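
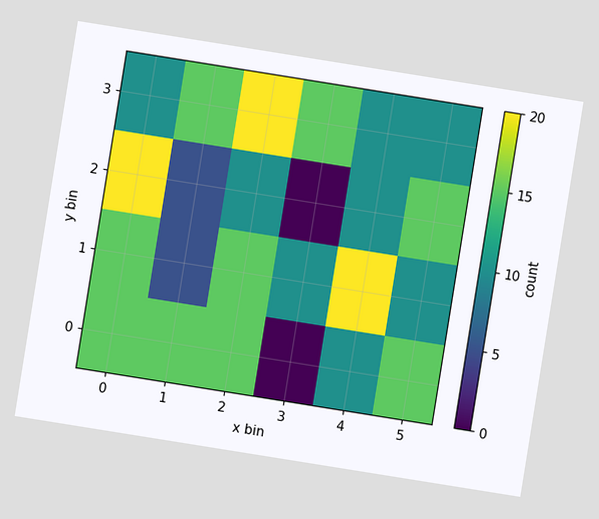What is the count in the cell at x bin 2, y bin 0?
The chart is tilted about 9° clockwise. Matching the cell (2, 0) against the colorbar gives 15.

15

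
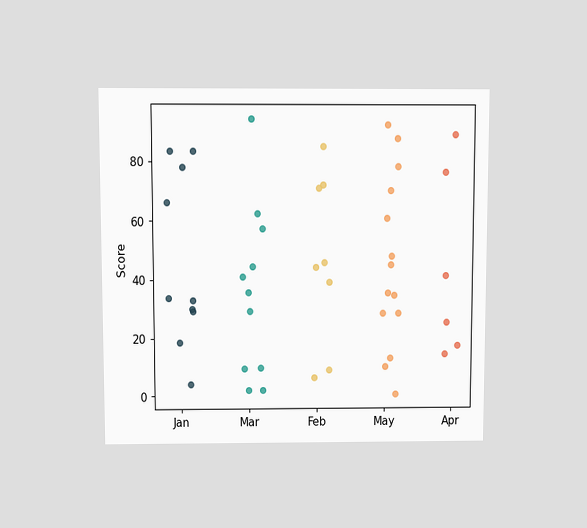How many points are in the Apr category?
6

The chart is viewed slightly from above. Counting the markers in the Apr column gives 6.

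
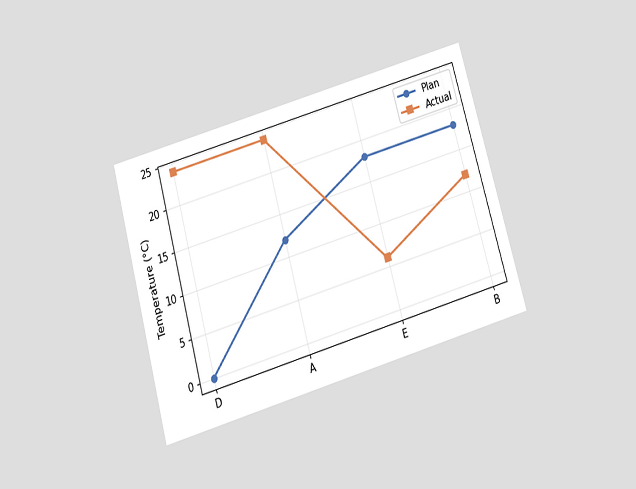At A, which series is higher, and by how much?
Actual, by 12°C

The chart is tilted about 16° counter-clockwise and viewed slightly from below. At A, Actual sits above the other line by 12°C.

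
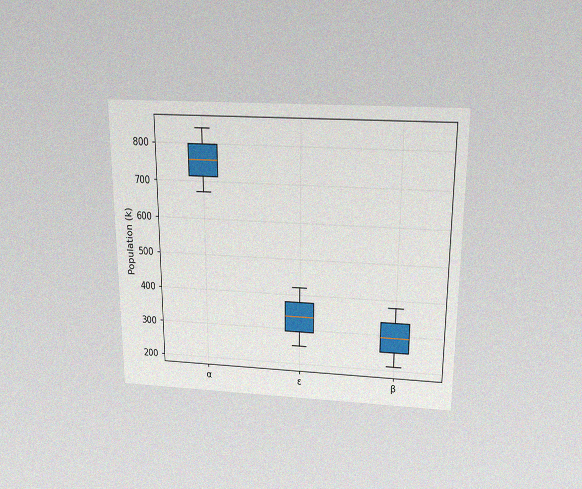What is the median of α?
The chart is viewed slightly from above, with some photo noise. The median line in the α box sits at 756k.

756k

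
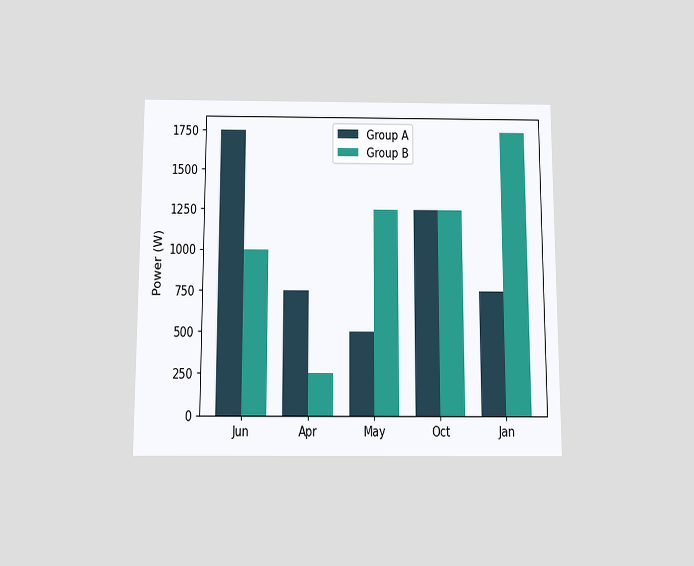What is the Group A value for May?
500W

The chart is viewed slightly from below. The Group A bar at May reaches 500W on the y-axis.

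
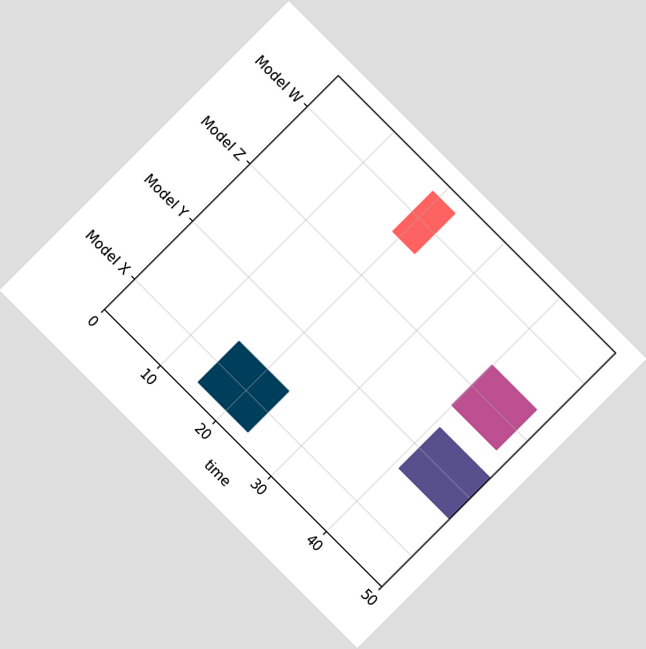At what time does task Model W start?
The chart is tilted about 45° clockwise. The Model W bar begins at t=19.

19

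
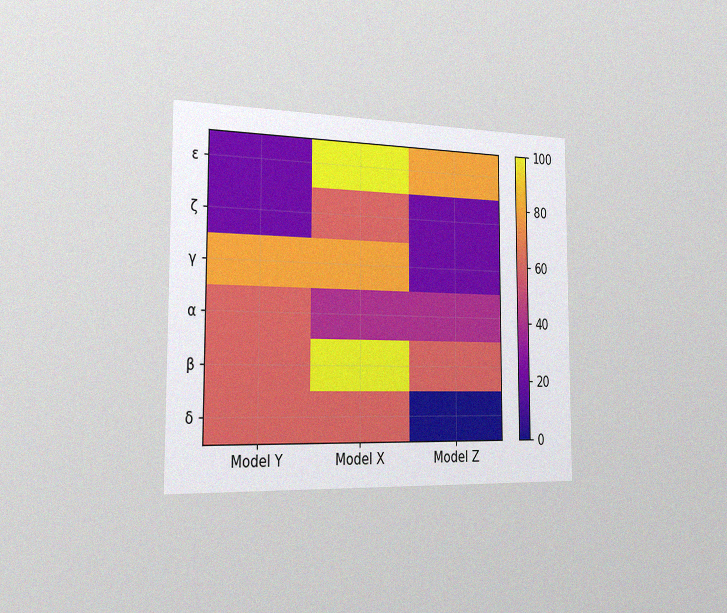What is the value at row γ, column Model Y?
The chart is viewed slightly from the left, with some photo noise. Matching cell (γ, Model Y) against the colorbar gives 80.

80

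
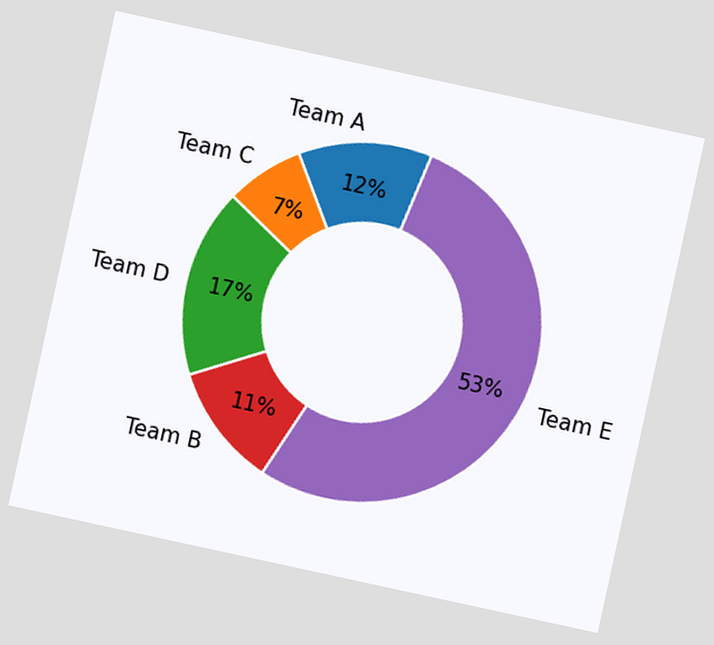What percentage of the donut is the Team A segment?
12%

The chart is tilted about 12° clockwise. The Team A segment takes up 12% of the ring.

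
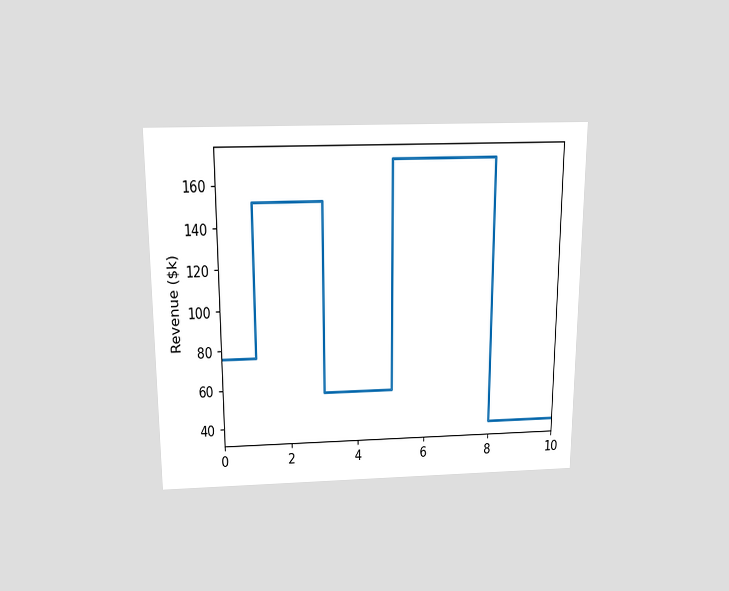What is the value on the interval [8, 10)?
The chart is viewed slightly from above. On [8, 10) the step sits at $38k.

$38k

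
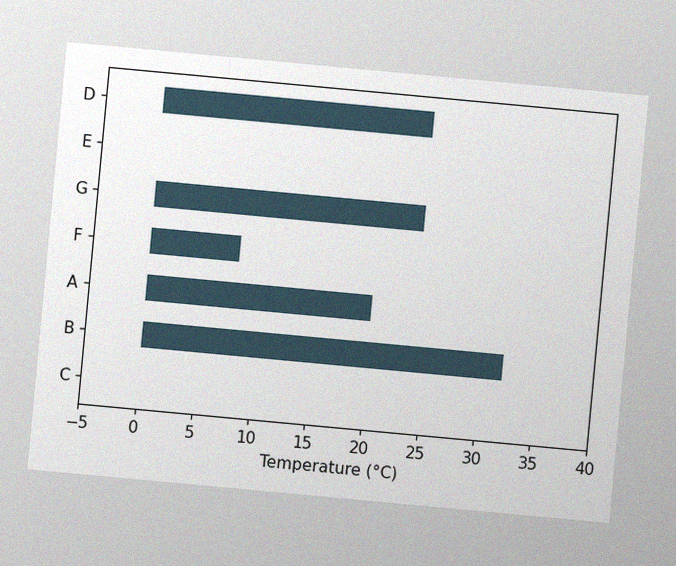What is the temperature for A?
20°C

The chart is tilted about 5° clockwise, with some photo noise. Reading along the chart's x-axis, the A bar reaches 20°C.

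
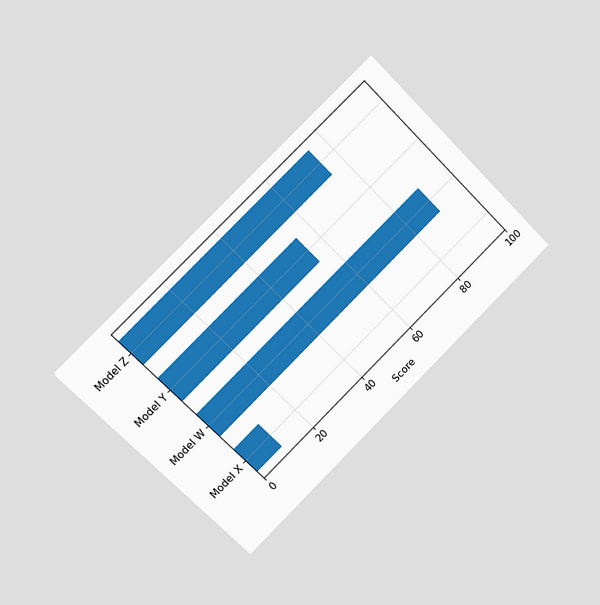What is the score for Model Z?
The chart is tilted about 45° counter-clockwise and viewed slightly from the left. Reading along the chart's x-axis, the Model Z bar reaches 75.

75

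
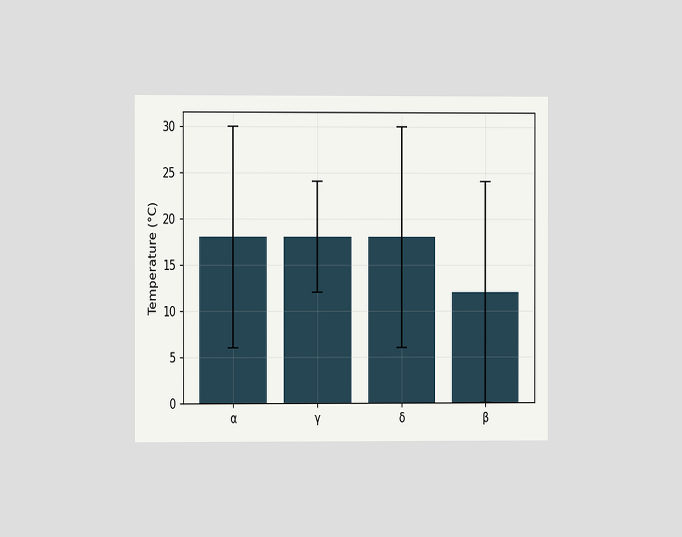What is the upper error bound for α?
The chart is viewed at a slight angle. The α bar's upper whisker reaches 30°C.

30°C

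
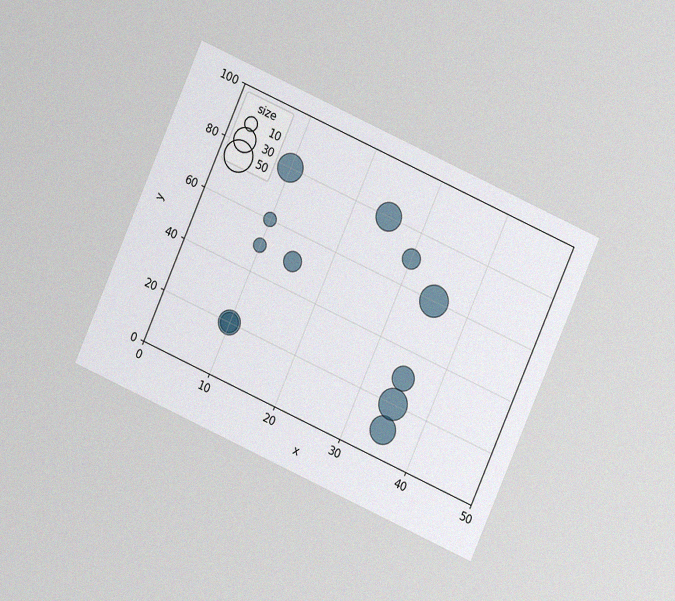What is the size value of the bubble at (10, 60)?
The chart is tilted about 24° clockwise and viewed at a slight angle, with some photo noise. Matching the bubble at (10, 60) against the size legend gives 10.

10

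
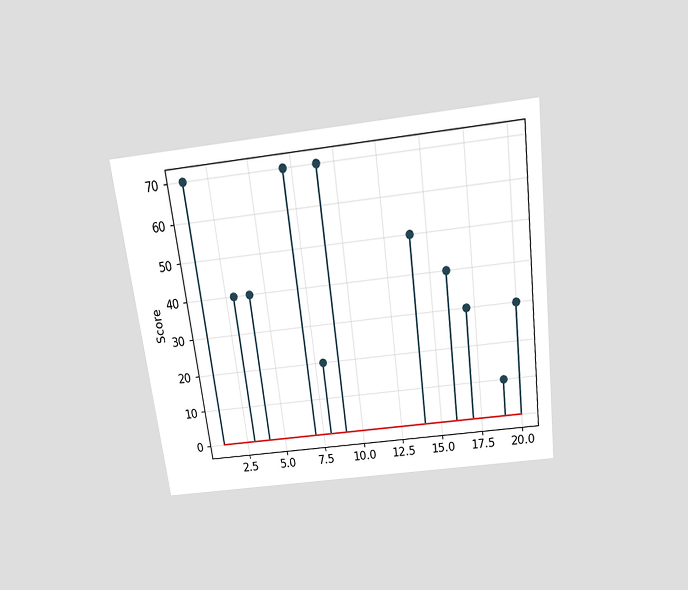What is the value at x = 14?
The chart is tilted about 7° counter-clockwise and viewed slightly from above. The stem at x=14 reaches 50.

50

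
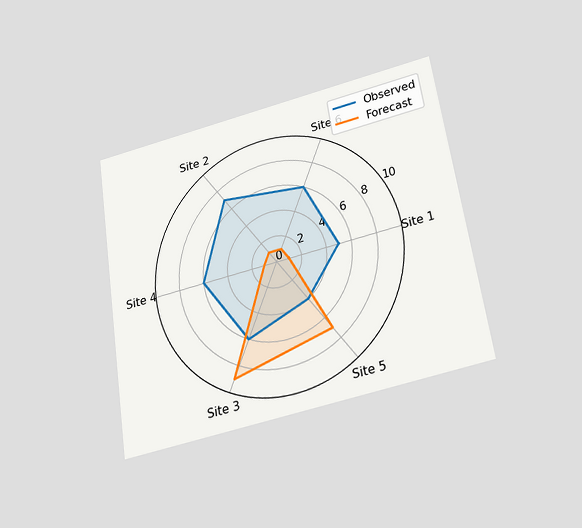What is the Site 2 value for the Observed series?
7

The chart is tilted about 9° counter-clockwise and viewed slightly from below. On the Site 2 axis, Observed reaches 7.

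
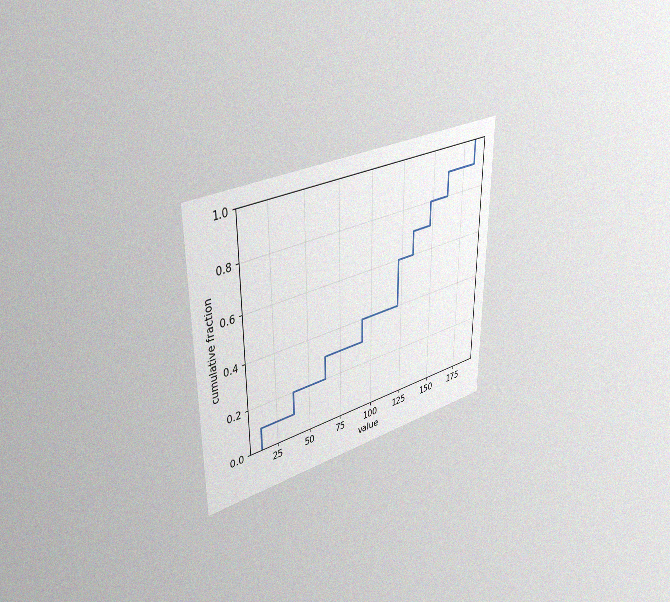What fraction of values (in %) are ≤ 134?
70%

The chart is viewed at a slight angle, with some photo noise. At x=134 the ECDF step is at 70%.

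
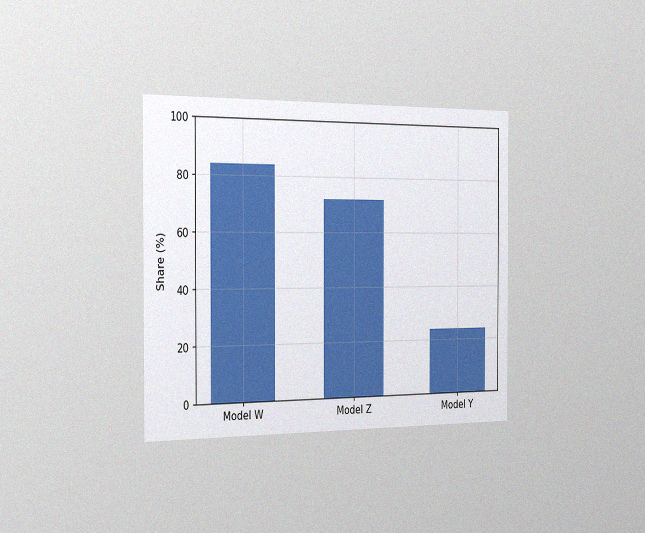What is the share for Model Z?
The chart is viewed slightly from the left, with some photo noise. Reading along the chart's y-axis, the Model Z bar reaches 72%.

72%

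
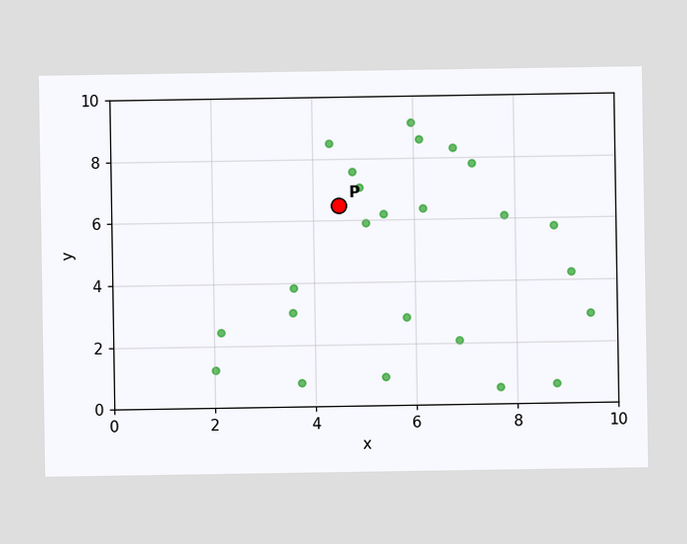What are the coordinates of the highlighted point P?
(4.5, 6.5)

Following the gridlines from P to each axis, P sits at (4.5, 6.5).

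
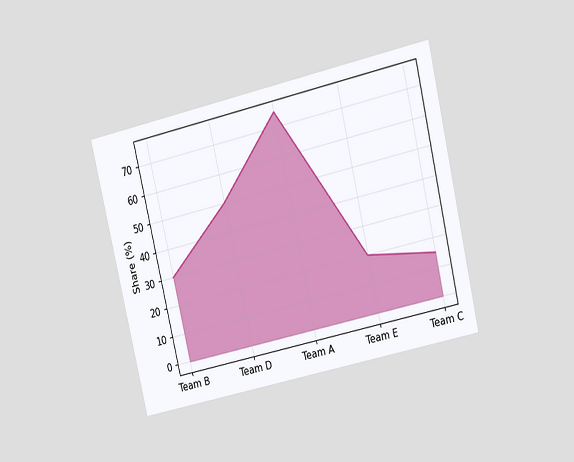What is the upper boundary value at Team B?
30%

The chart is tilted about 13° counter-clockwise and viewed at a slight angle. At Team B the upper boundary is at 30%.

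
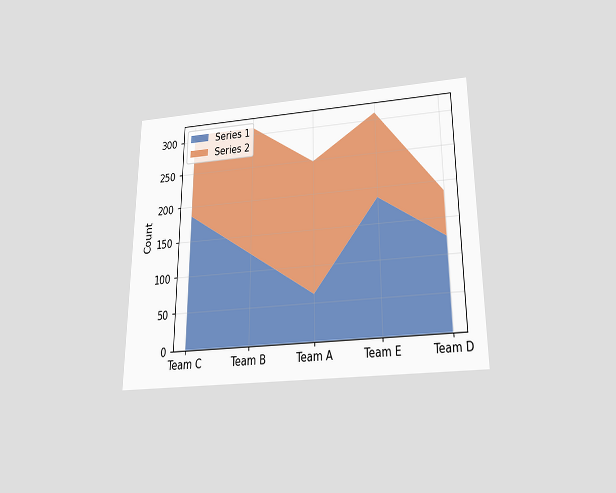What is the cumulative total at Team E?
The chart is viewed slightly from below. The stacked total at Team E reaches 310.

310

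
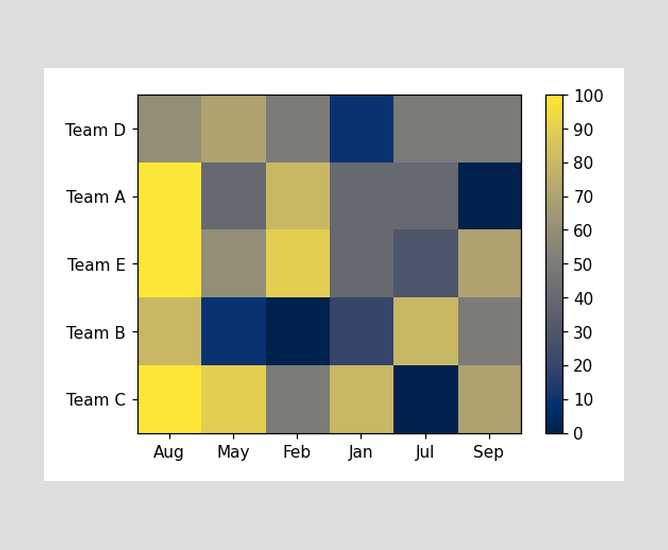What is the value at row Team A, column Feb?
80

Matching cell (Team A, Feb) against the colorbar gives 80.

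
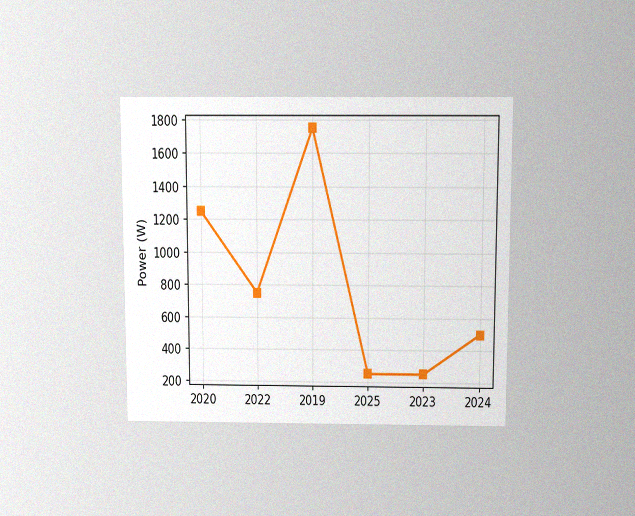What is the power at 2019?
The chart is viewed slightly from above, with some photo noise. At 2019, the line is at 1750W.

1750W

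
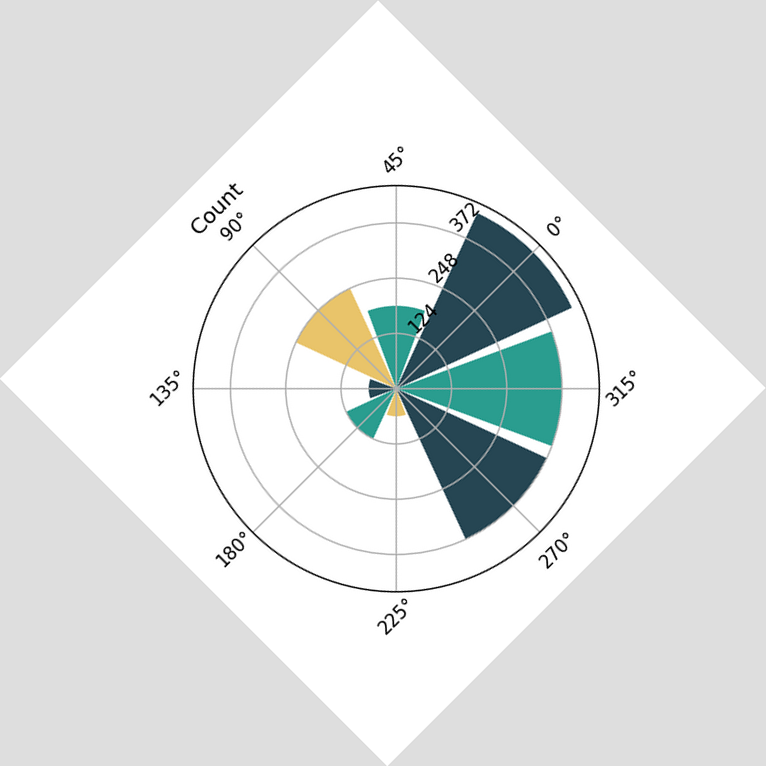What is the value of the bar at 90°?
248

The chart is tilted about 45° counter-clockwise. The bar at 90° reaches 248 on the radial axis.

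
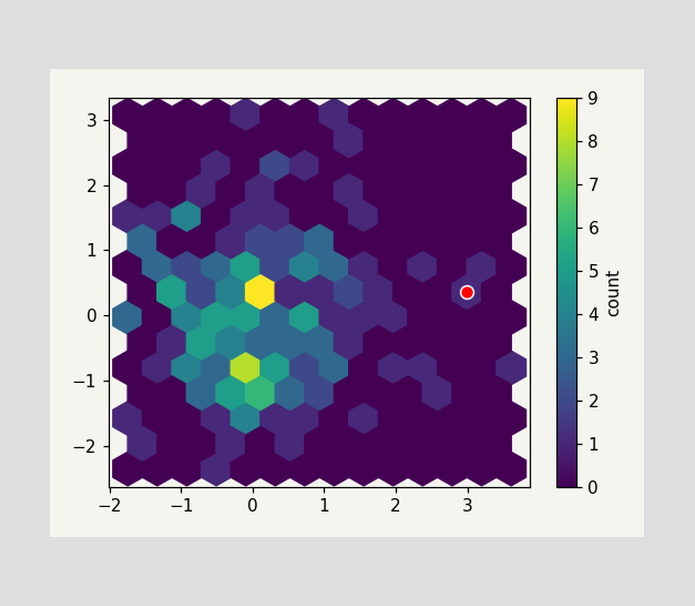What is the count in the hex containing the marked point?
The marked hex reads 1 on the colorbar.

1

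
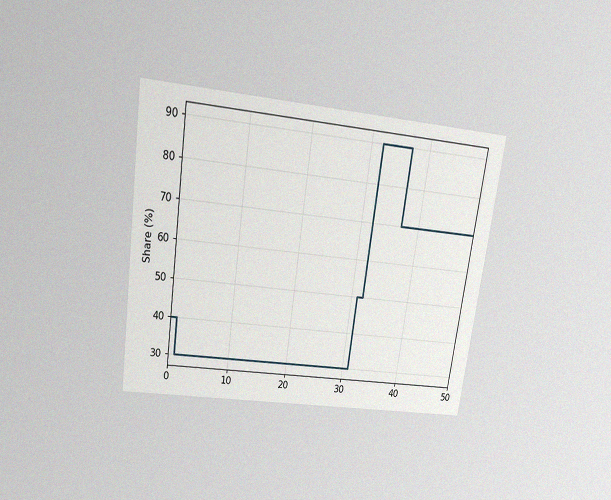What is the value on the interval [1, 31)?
The chart is tilted about 8° clockwise and viewed slightly from above, with some photo noise. On [1, 31) the step sits at 30%.

30%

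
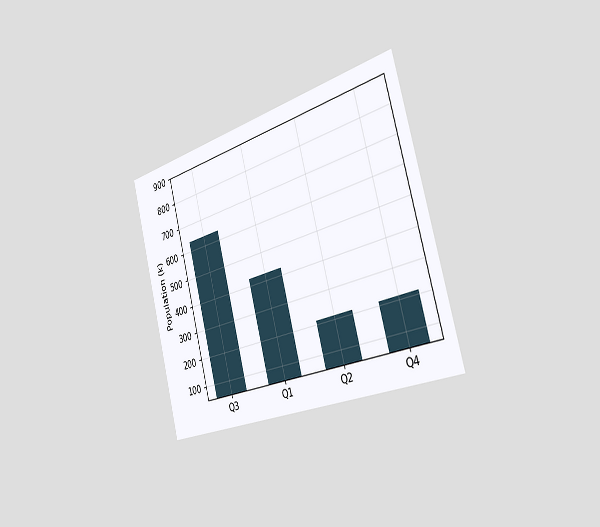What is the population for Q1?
The chart is tilted about 15° counter-clockwise and viewed slightly from the right. Reading along the chart's y-axis, the Q1 bar reaches 424k.

424k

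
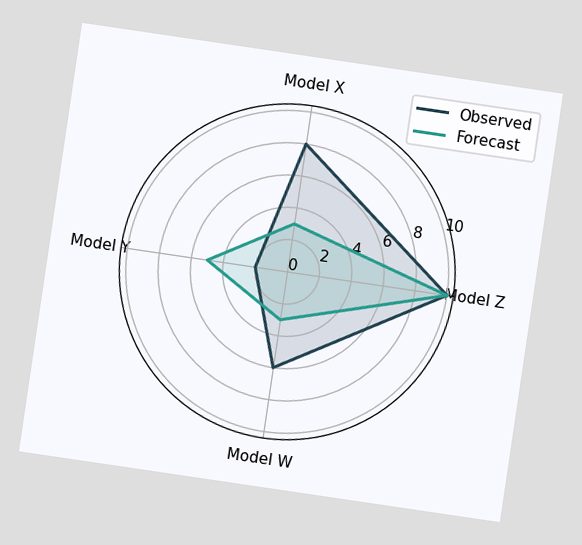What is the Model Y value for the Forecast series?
5

The chart is tilted about 8° clockwise. On the Model Y axis, Forecast reaches 5.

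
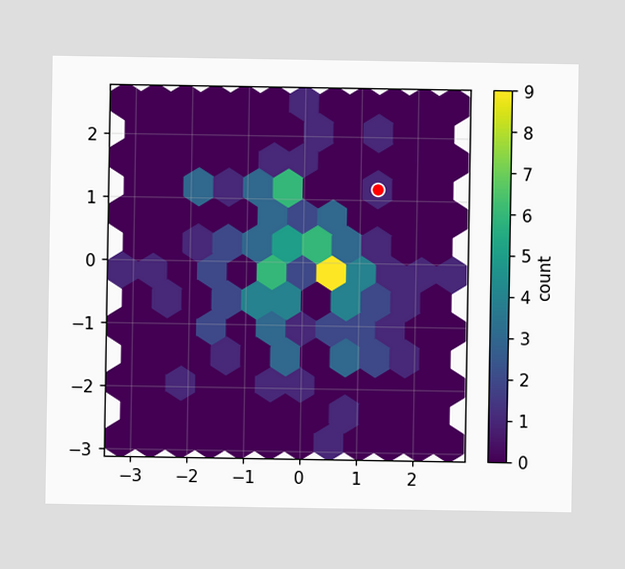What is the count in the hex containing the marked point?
1

The marked hex reads 1 on the colorbar.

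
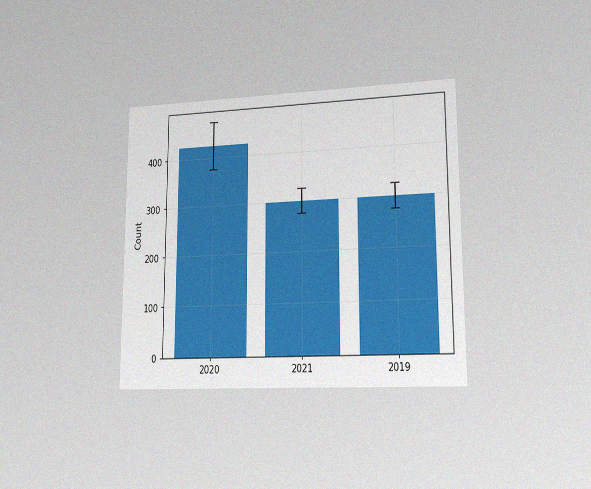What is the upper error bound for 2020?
475

The chart is viewed at a slight angle, with some photo noise. The 2020 bar's upper whisker reaches 475.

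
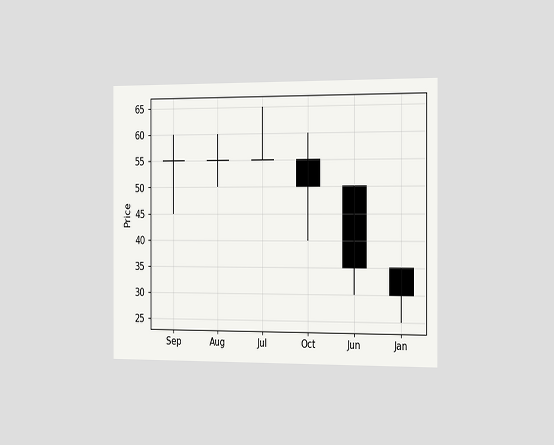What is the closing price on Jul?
The chart is viewed slightly from the right. The Jul candle closes at 55.

55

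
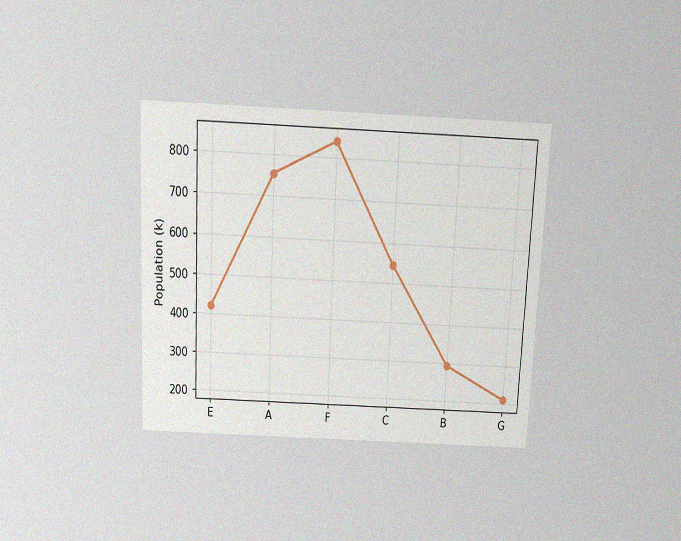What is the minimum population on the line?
210k

The chart is tilted about 3° clockwise and viewed slightly from above, with some photo noise. The lowest point is at G, and reading across to the y-axis gives 210k.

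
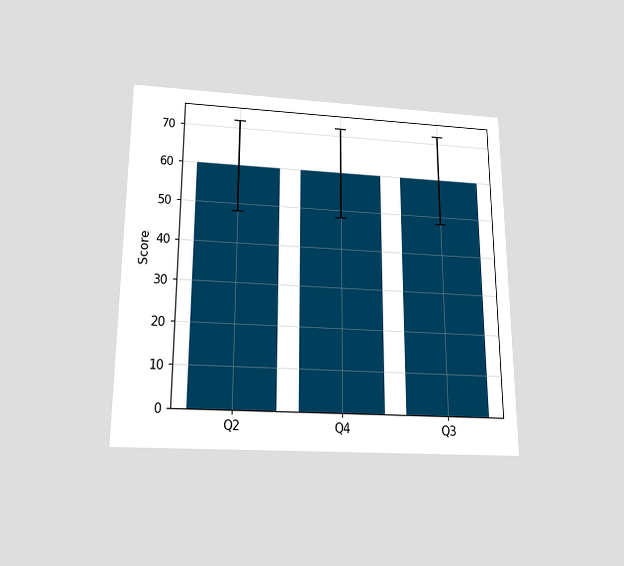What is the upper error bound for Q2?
The chart is viewed slightly from below. The Q2 bar's upper whisker reaches 72.

72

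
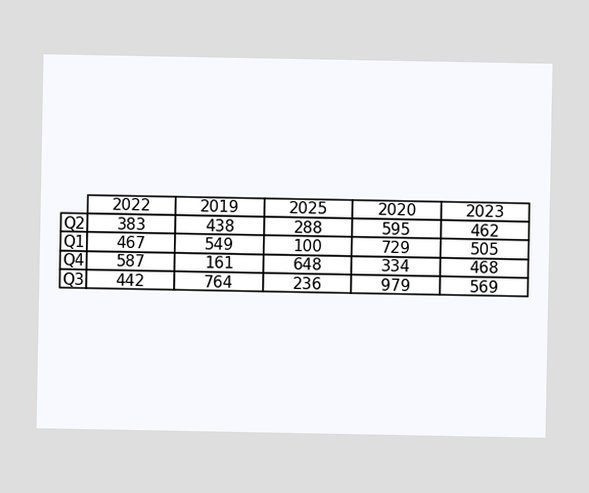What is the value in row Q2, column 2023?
462

The (Q2, 2023) cell reads 462.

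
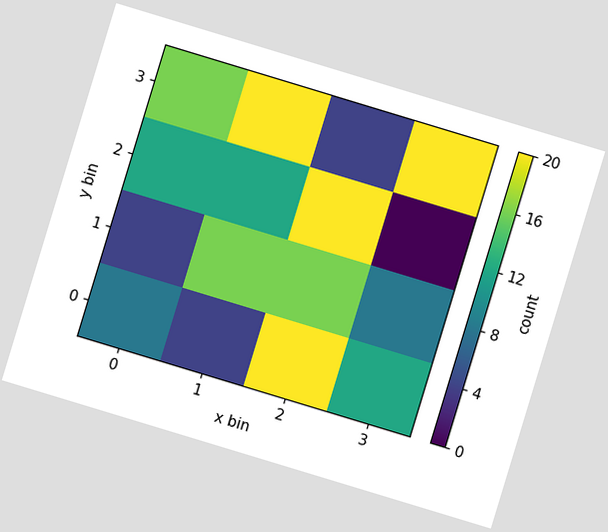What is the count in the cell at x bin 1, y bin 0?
The chart is tilted about 17° clockwise. Matching the cell (1, 0) against the colorbar gives 4.

4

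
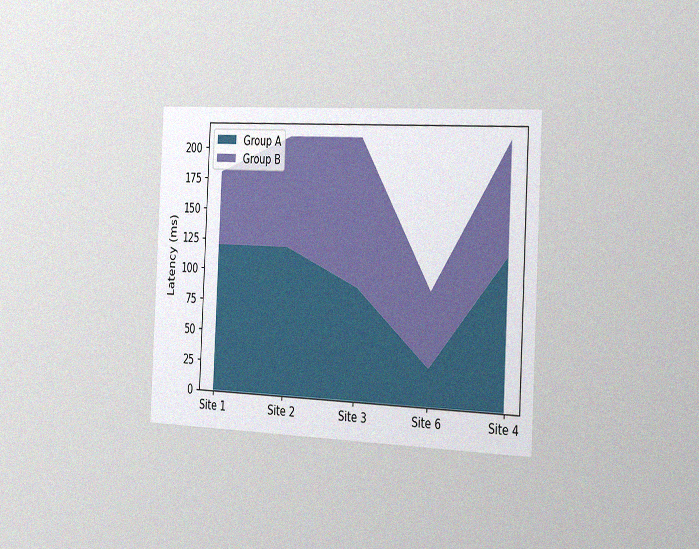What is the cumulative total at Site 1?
180ms

The chart is tilted about 3° clockwise and viewed slightly from the right, with some photo noise. The stacked total at Site 1 reaches 180ms.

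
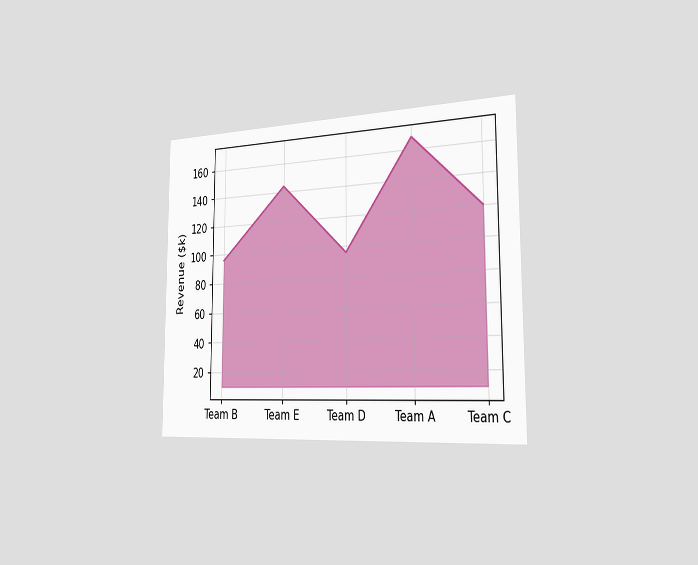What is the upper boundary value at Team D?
$96k

The chart is viewed slightly from the right. At Team D the upper boundary is at $96k.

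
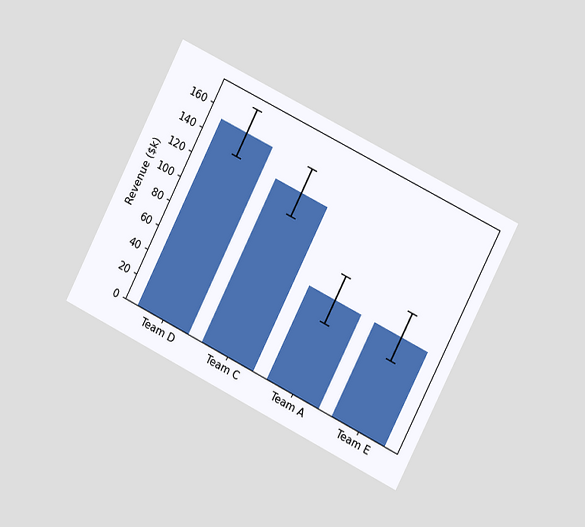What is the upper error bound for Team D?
The chart is tilted about 27° clockwise and viewed slightly from the right. The Team D bar's upper whisker reaches $171k.

$171k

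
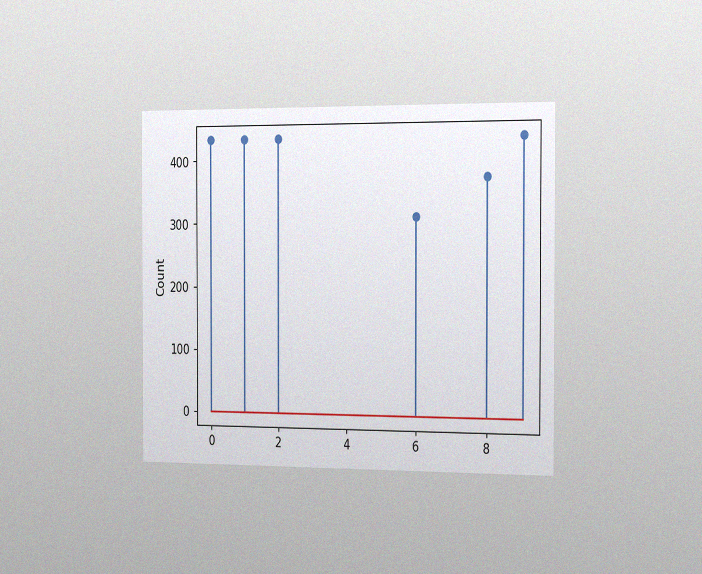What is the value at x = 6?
310

The chart is viewed slightly from the right, with some photo noise. The stem at x=6 reaches 310.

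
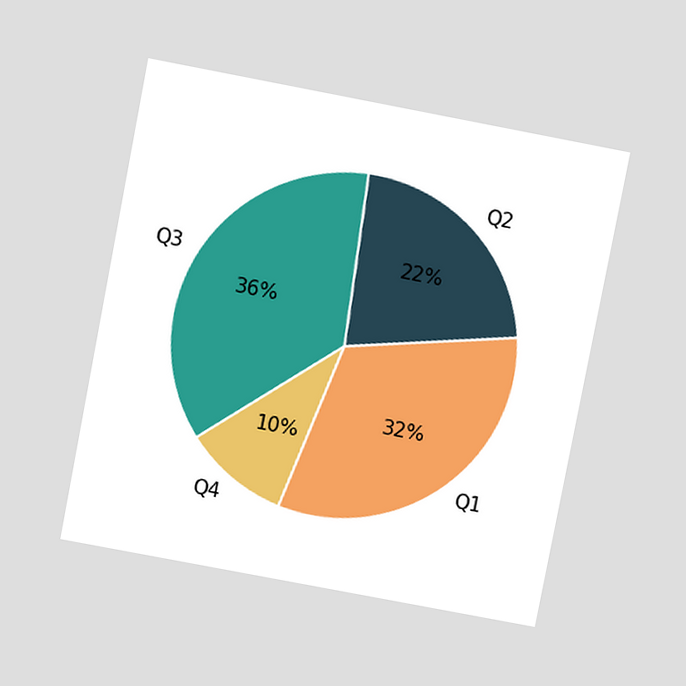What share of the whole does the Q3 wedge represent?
The chart is tilted about 11° clockwise and viewed at a slight angle. The Q3 slice takes up 36% of the pie.

36%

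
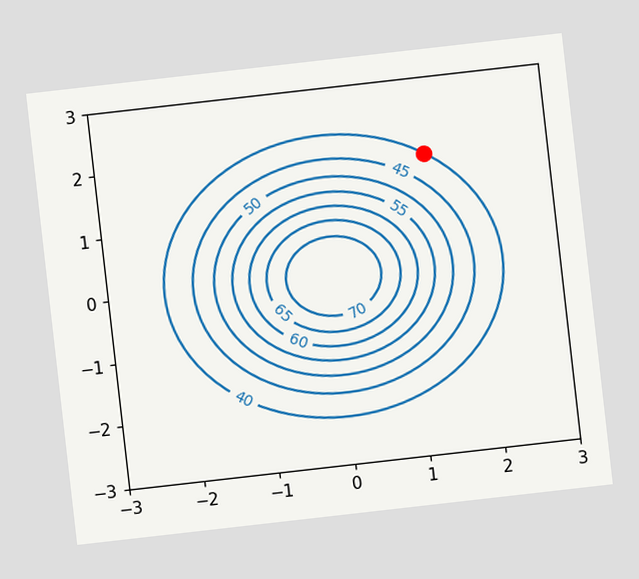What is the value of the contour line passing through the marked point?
The chart is tilted about 6° counter-clockwise. The marked point sits on the contour labelled 40.

40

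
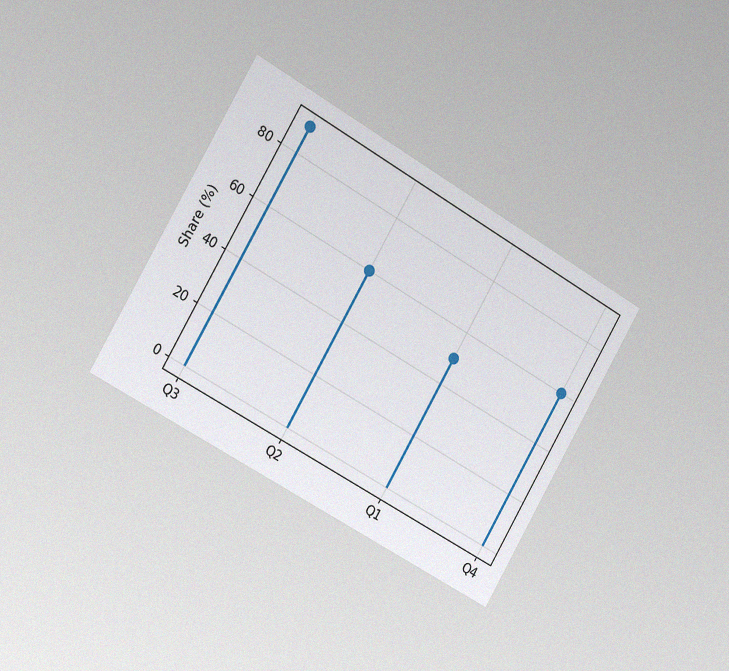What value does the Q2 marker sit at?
60%

The chart is tilted about 30° clockwise and viewed slightly from the left, with some photo noise. The Q2 marker sits at 60%.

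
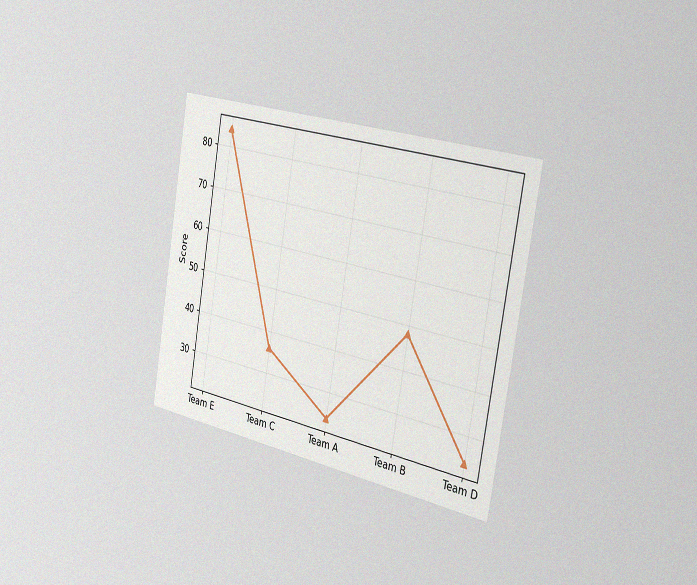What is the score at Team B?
48

The chart is tilted about 10° clockwise and viewed slightly from the right, with some photo noise. At Team B, the line is at 48.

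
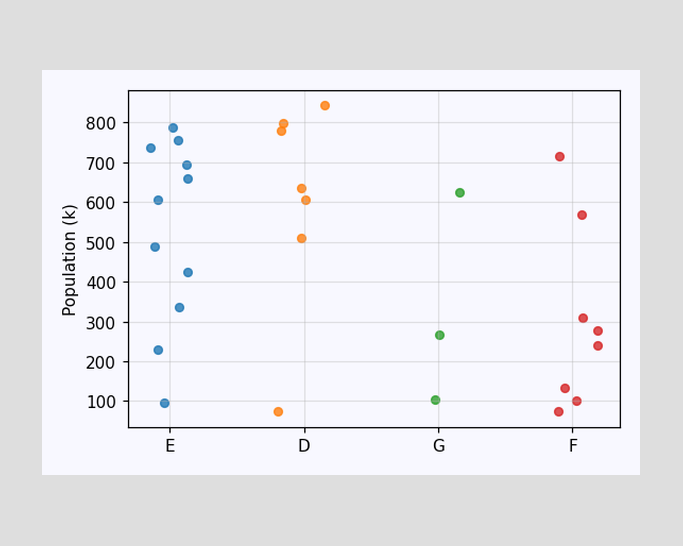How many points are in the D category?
Counting the markers in the D column gives 7.

7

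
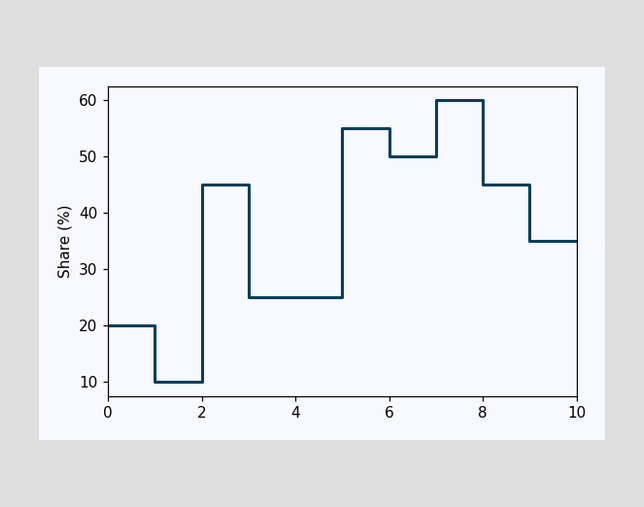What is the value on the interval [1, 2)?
On [1, 2) the step sits at 10%.

10%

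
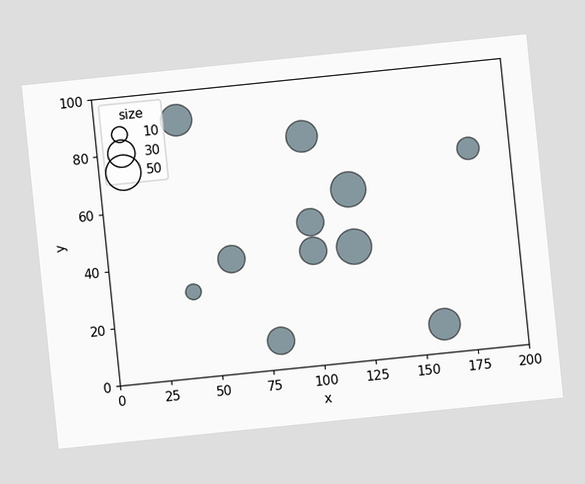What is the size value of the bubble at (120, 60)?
50

The chart is tilted about 6° counter-clockwise. Matching the bubble at (120, 60) against the size legend gives 50.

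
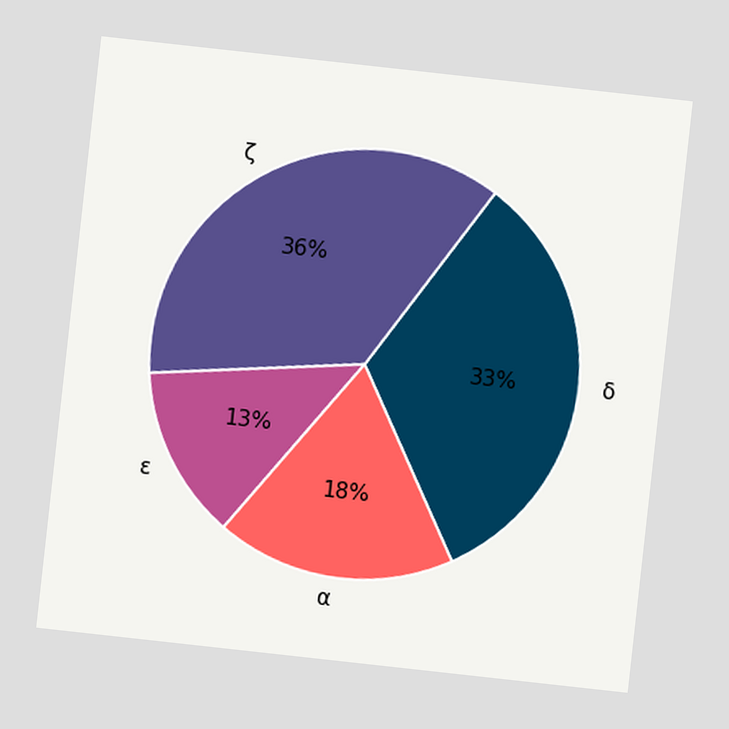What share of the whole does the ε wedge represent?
The chart is tilted about 6° clockwise. The ε slice takes up 13% of the pie.

13%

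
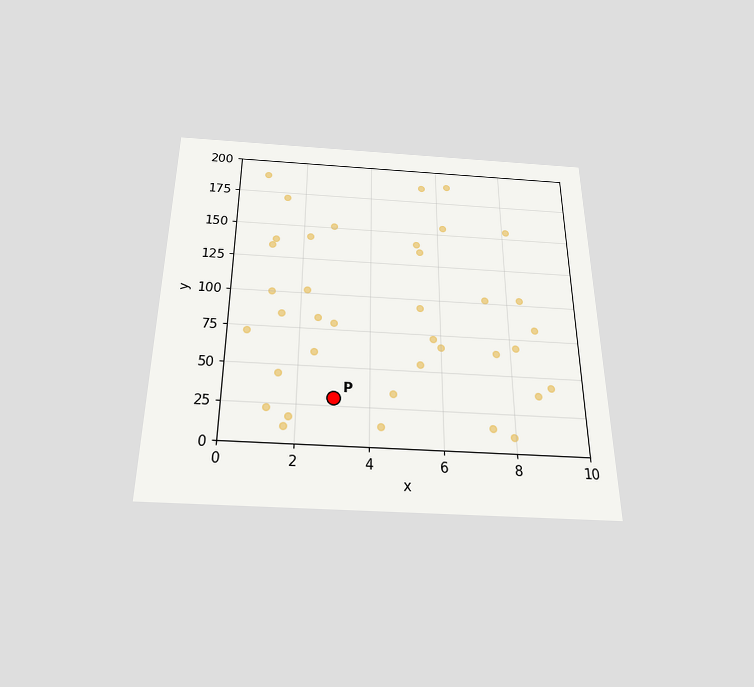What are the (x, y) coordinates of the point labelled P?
(3, 30)

The chart is viewed slightly from below. Following the gridlines from P to each axis, P sits at (3, 30).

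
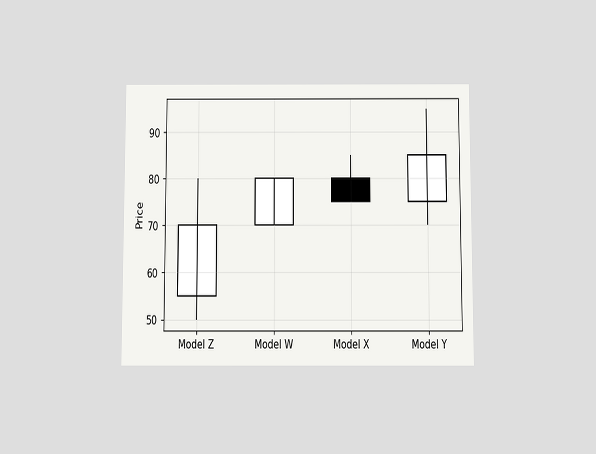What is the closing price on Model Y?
The chart is viewed slightly from below. The Model Y candle closes at 85.

85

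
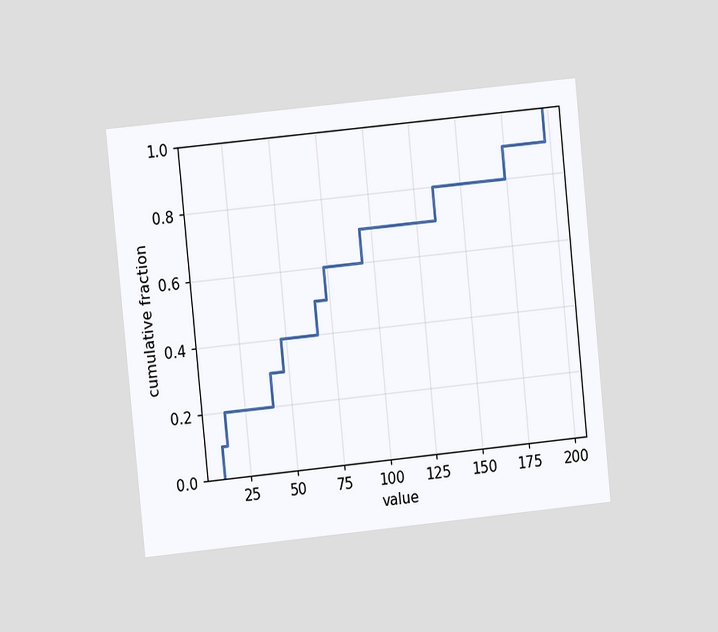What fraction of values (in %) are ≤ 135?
80%

The chart is tilted about 6° counter-clockwise and viewed at a slight angle. At x=135 the ECDF step is at 80%.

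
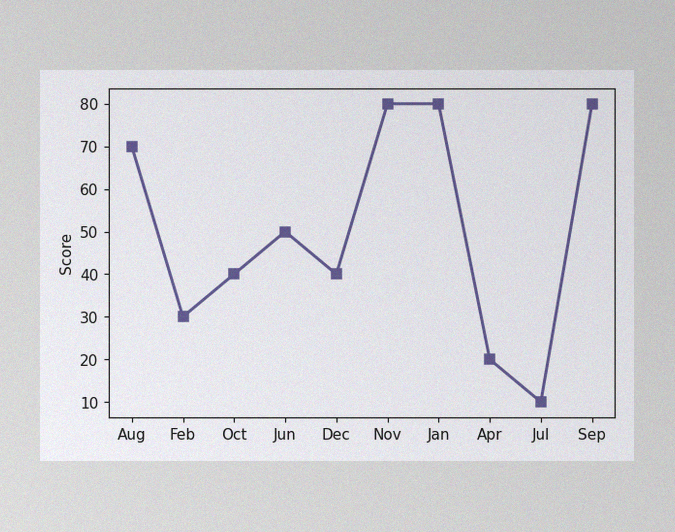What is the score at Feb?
30

The image has some photo noise and uneven lighting. At Feb, the line is at 30.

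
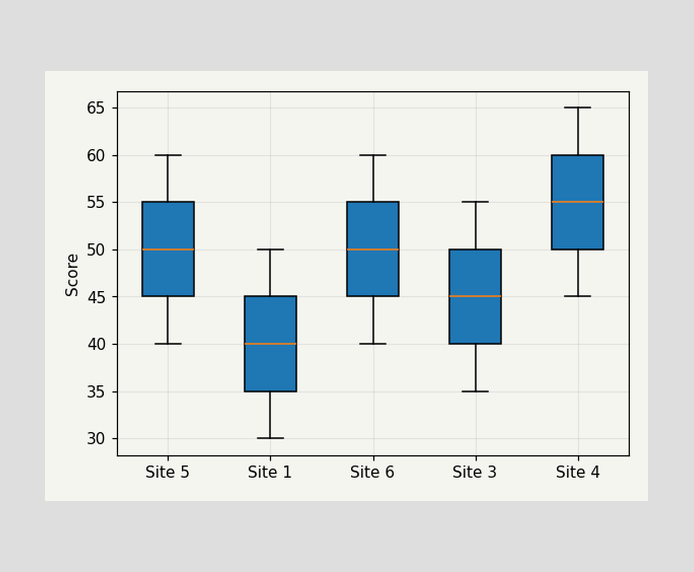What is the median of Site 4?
The median line in the Site 4 box sits at 55.

55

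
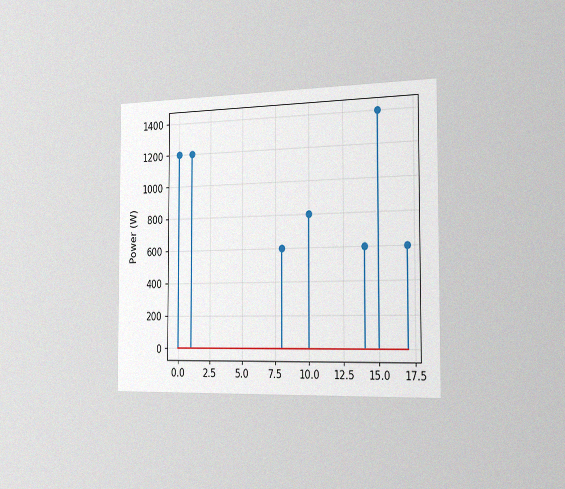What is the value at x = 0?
The chart is viewed slightly from the right, with some photo noise. The stem at x=0 reaches 1200W.

1200W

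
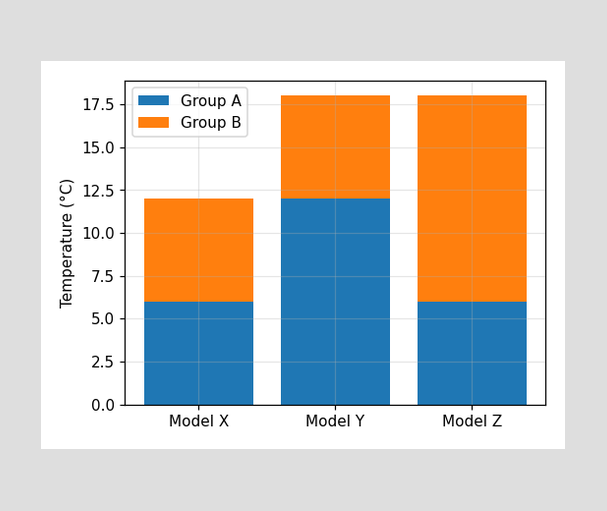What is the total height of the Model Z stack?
The Model Z stack's top reaches 18°C on the y-axis.

18°C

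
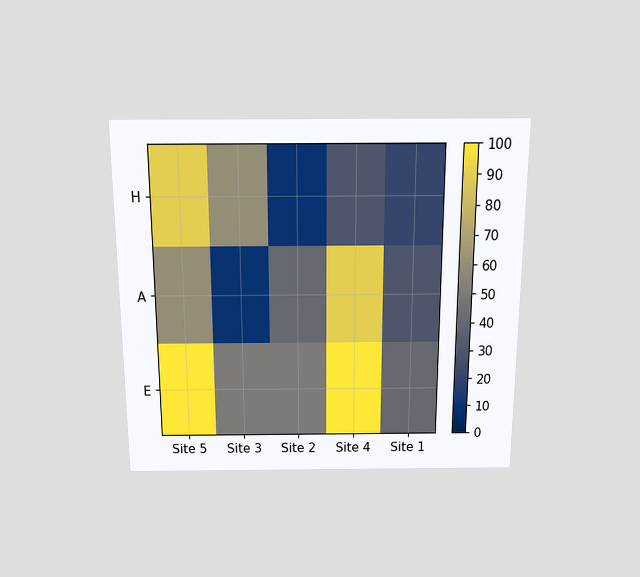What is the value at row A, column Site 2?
40

The chart is viewed slightly from above. Matching cell (A, Site 2) against the colorbar gives 40.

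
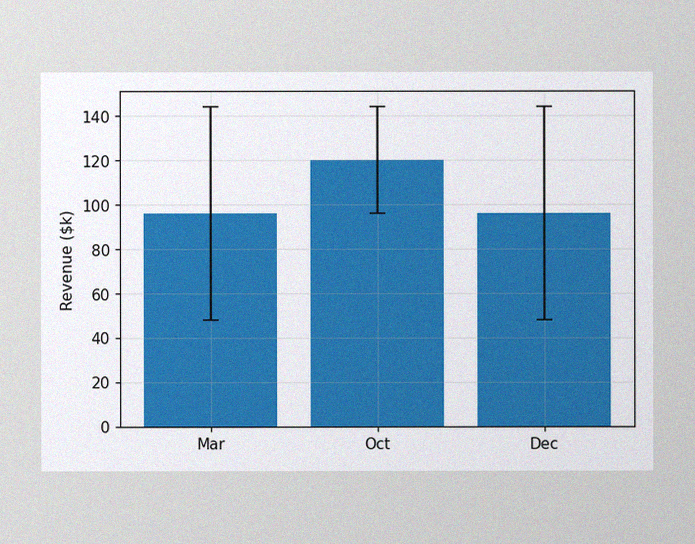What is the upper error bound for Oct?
$144k

The image has some photo noise and uneven lighting. The Oct bar's upper whisker reaches $144k.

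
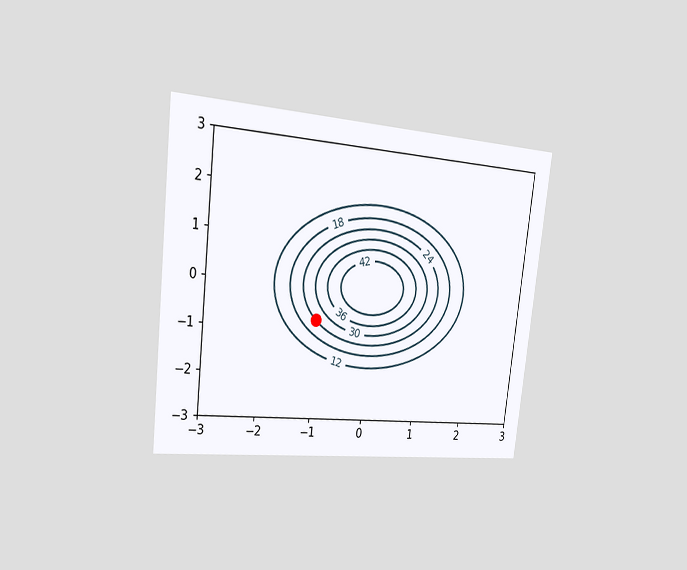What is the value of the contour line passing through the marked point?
24

The chart is tilted about 6° clockwise and viewed slightly from the left. The marked point sits on the contour labelled 24.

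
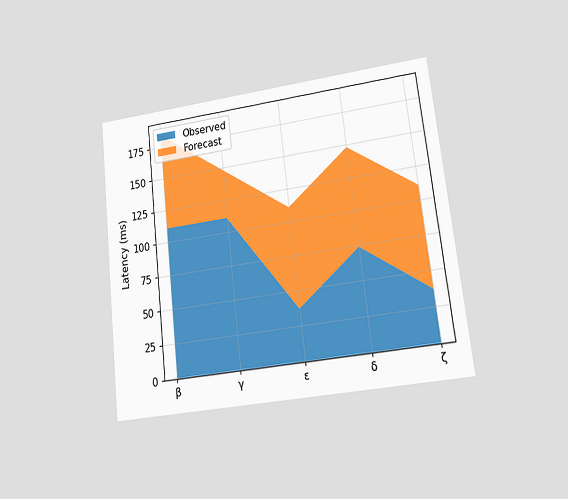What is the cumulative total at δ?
The chart is tilted about 6° counter-clockwise and viewed at a slight angle. The stacked total at δ reaches 148ms.

148ms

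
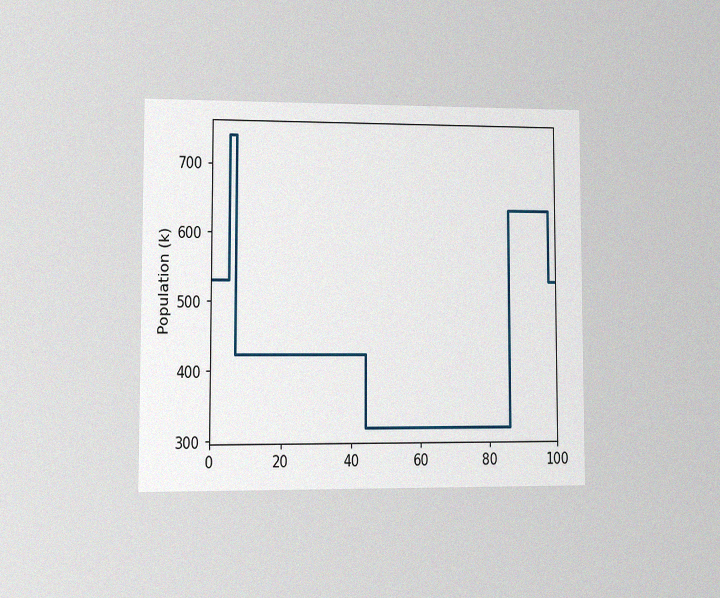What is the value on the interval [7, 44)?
424k

The chart is viewed at a slight angle, with some photo noise. On [7, 44) the step sits at 424k.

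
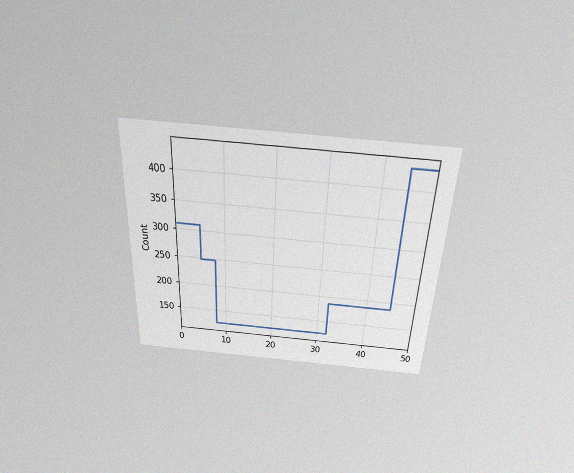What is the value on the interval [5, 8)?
248

The chart is tilted about 2° clockwise and viewed slightly from above, with some photo noise. On [5, 8) the step sits at 248.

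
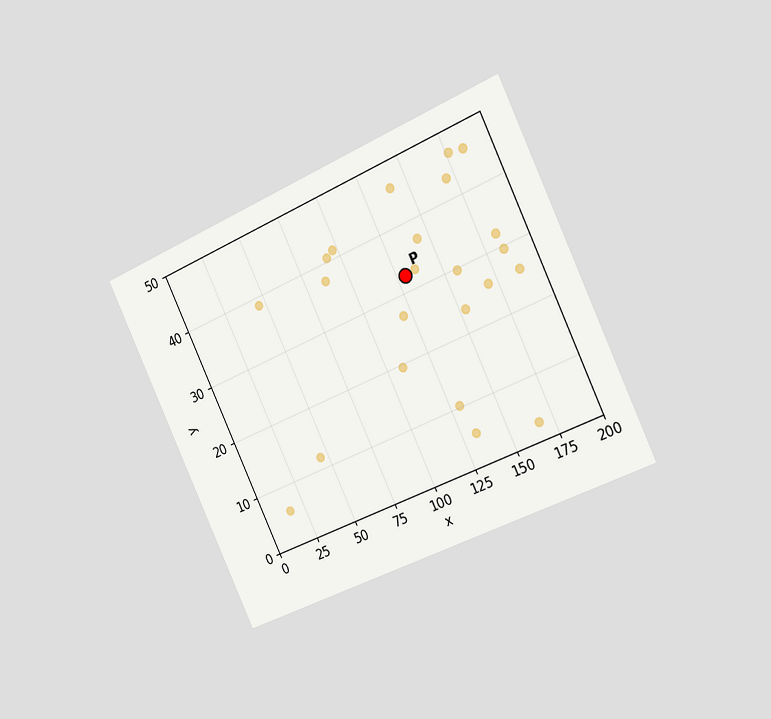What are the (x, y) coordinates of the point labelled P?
(130, 32.5)

The chart is tilted about 25° counter-clockwise and viewed slightly from the right. Following the gridlines from P to each axis, P sits at (130, 32.5).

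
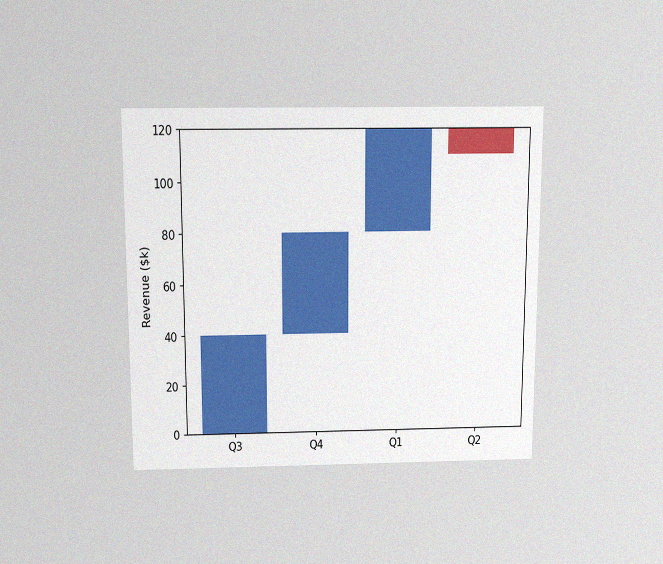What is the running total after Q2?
The chart is viewed slightly from above, with some photo noise. After Q2 the running total reaches $110k.

$110k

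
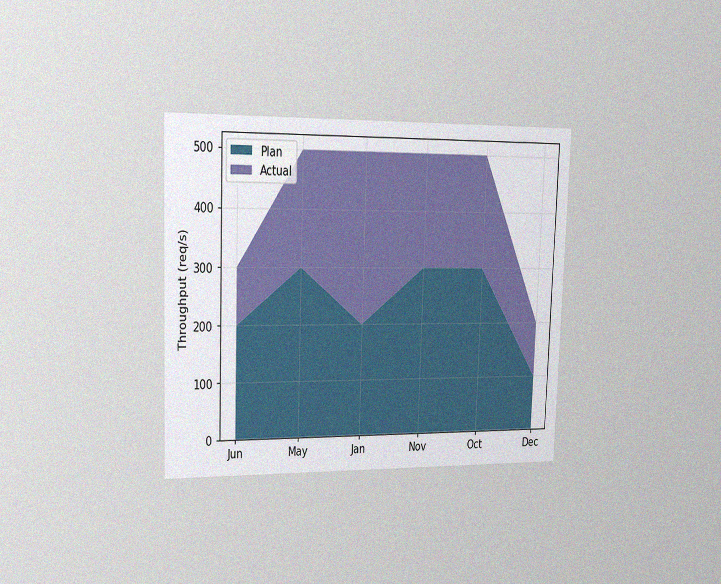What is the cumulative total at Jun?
300req/s

The chart is tilted about 2° clockwise and viewed slightly from the left, with some photo noise. The stacked total at Jun reaches 300req/s.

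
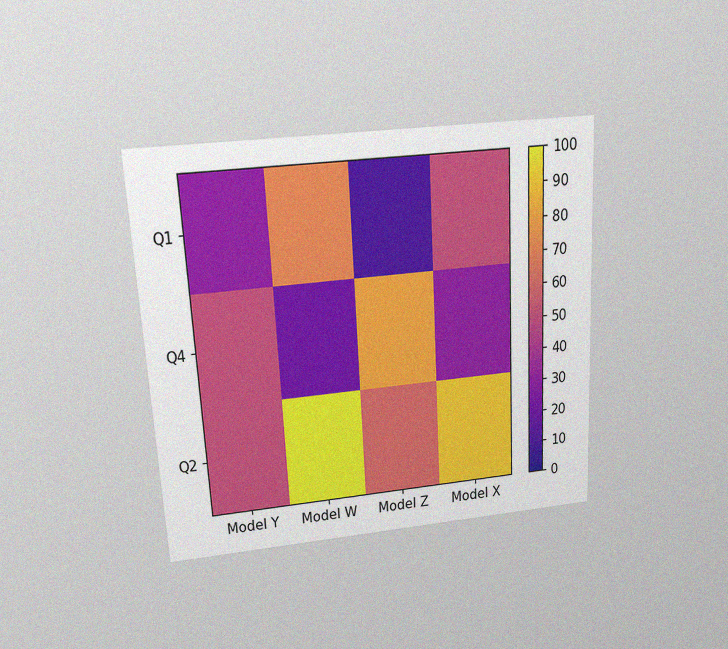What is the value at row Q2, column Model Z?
60

The chart is tilted about 3° counter-clockwise and viewed slightly from above, with some photo noise. Matching cell (Q2, Model Z) against the colorbar gives 60.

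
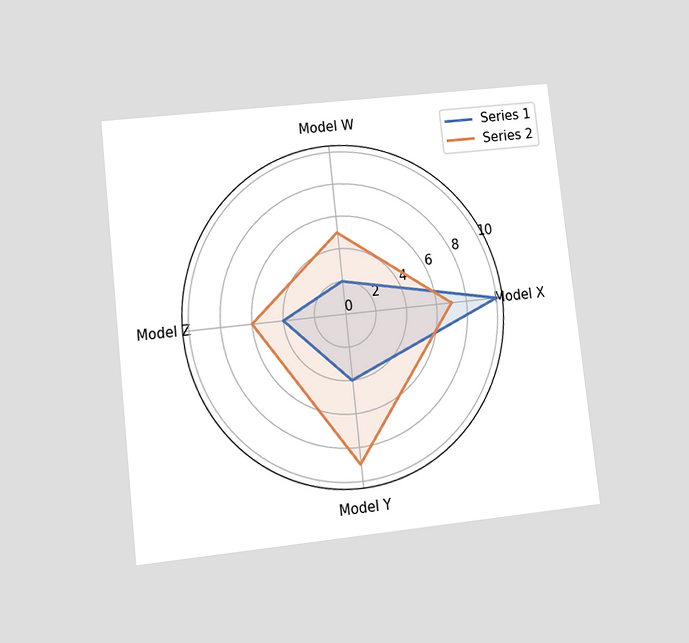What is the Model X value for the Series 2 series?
The chart is tilted about 6° counter-clockwise and viewed at a slight angle. On the Model X axis, Series 2 reaches 7.

7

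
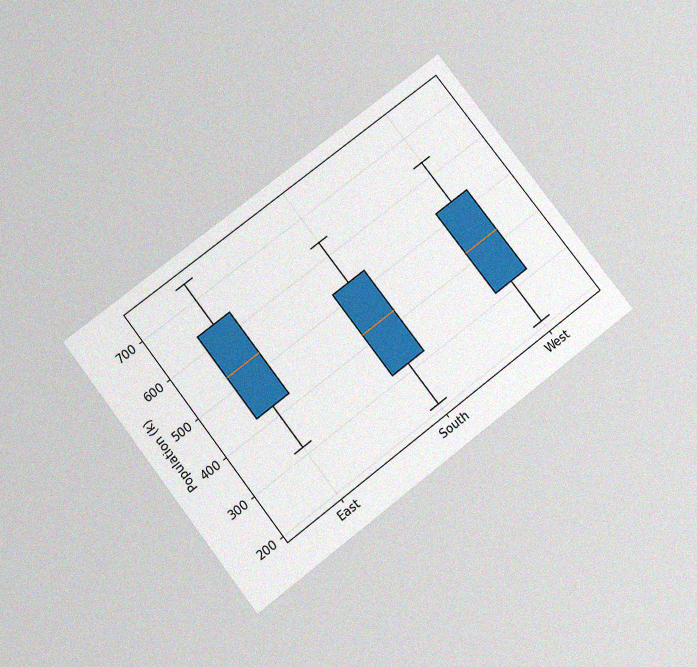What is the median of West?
424k

The chart is tilted about 38° counter-clockwise and viewed slightly from below, with some photo noise. The median line in the West box sits at 424k.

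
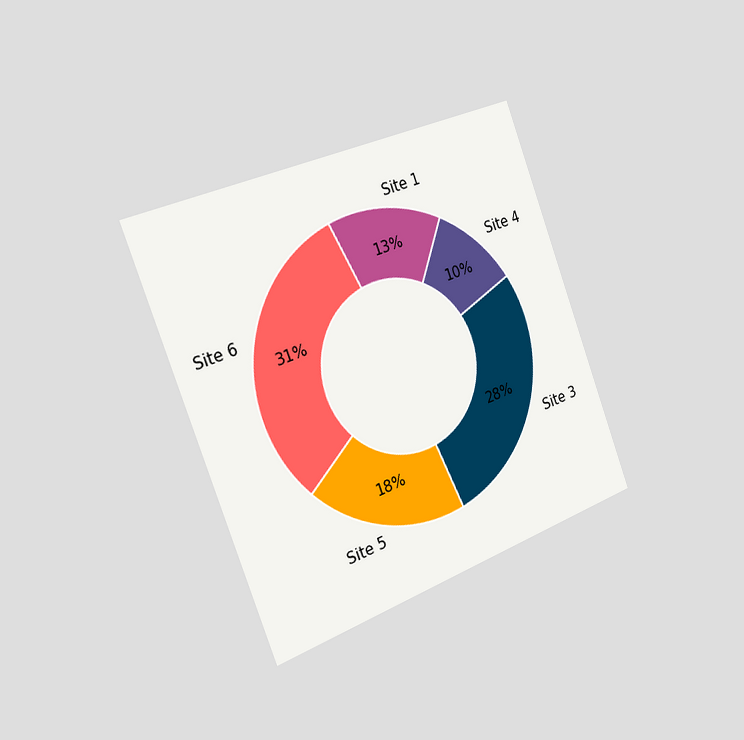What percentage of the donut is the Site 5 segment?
18%

The chart is tilted about 21° counter-clockwise and viewed slightly from the left. The Site 5 segment takes up 18% of the ring.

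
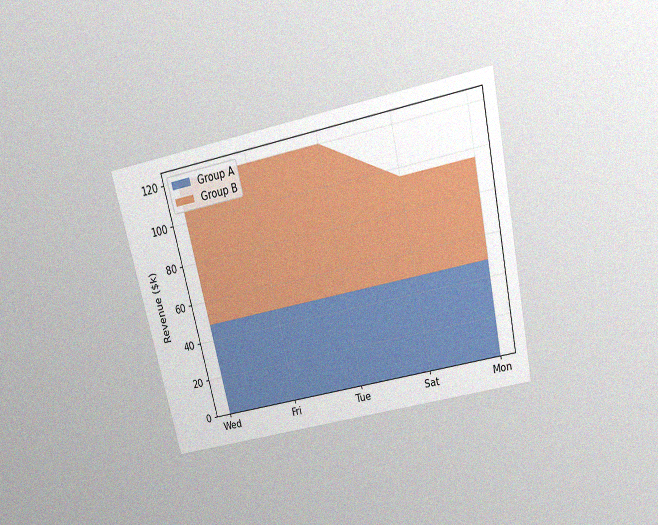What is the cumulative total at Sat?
$96k

The chart is tilted about 13° counter-clockwise and viewed slightly from above, with some photo noise. The stacked total at Sat reaches $96k.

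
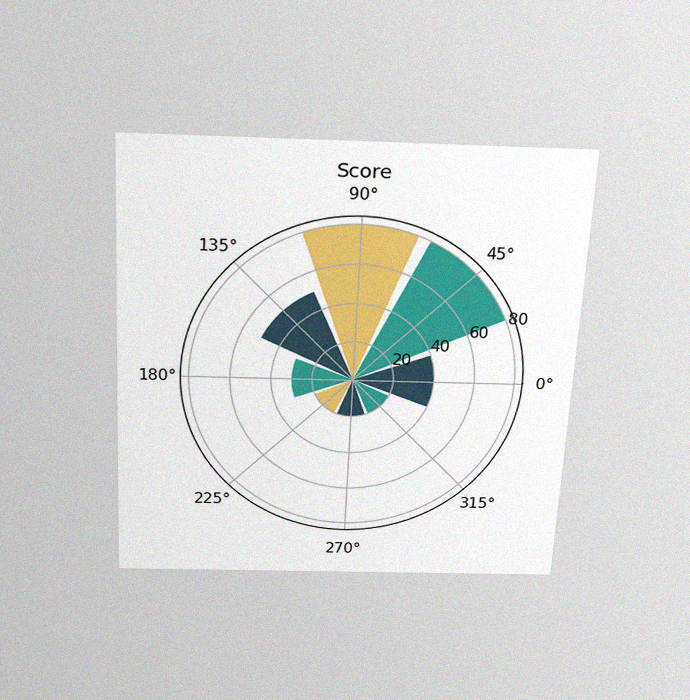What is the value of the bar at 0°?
40

The chart is tilted about 3° clockwise and viewed slightly from above, with some photo noise. The bar at 0° reaches 40 on the radial axis.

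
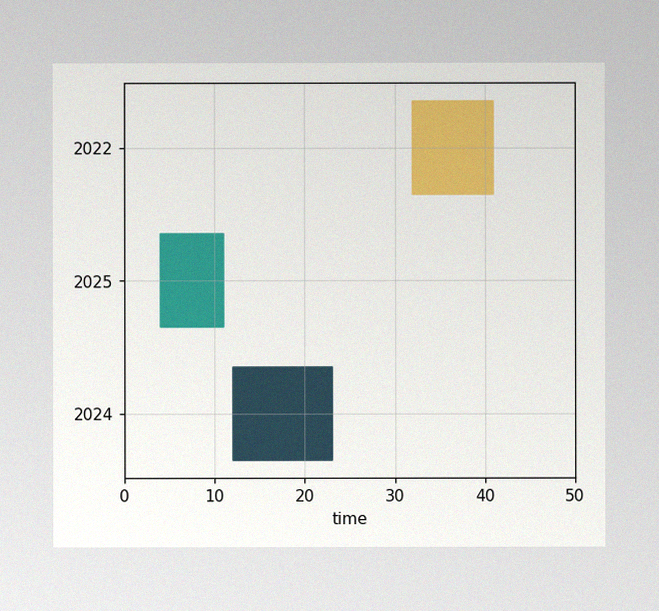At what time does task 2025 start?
The image has some photo noise and uneven lighting. The 2025 bar begins at t=4.

4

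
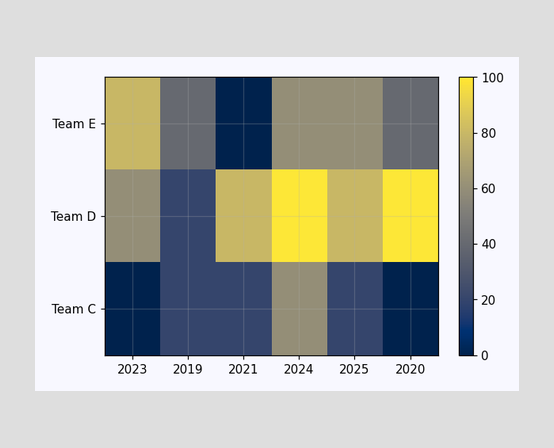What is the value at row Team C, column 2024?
Matching cell (Team C, 2024) against the colorbar gives 60.

60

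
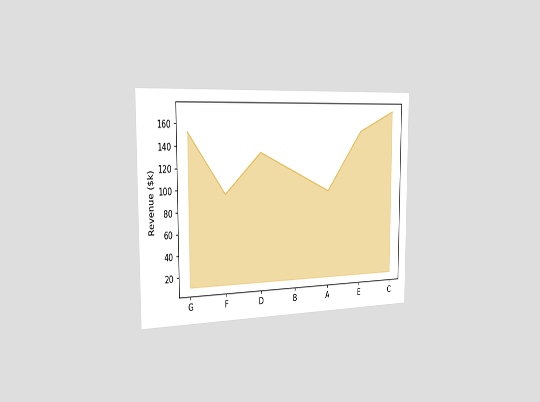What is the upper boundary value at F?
The chart is viewed slightly from the left. At F the upper boundary is at $95k.

$95k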